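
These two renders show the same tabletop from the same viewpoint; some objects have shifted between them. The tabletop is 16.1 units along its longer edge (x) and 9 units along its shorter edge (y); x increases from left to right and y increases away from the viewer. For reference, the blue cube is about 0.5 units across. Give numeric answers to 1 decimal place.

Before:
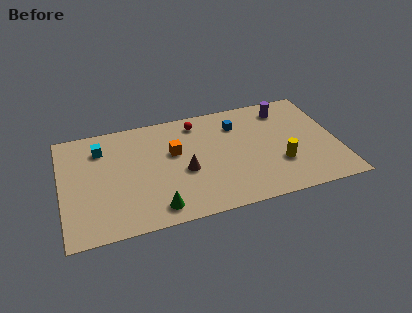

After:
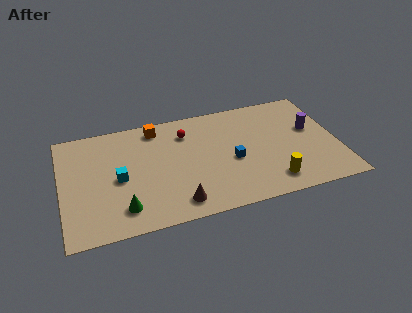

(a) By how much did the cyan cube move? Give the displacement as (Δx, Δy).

(0.9, -2.7)

From the two frames, the cyan cube sits at roughly (2.4, 6.9) before and (3.3, 4.2) after.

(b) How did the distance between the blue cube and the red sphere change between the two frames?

+1.5

The distance was about 2.4 in the first image and 3.9 in the second, so they moved 1.5 units further apart.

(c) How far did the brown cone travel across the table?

2.5

The brown cone was near (7.1, 3.8) before and (6.5, 1.4) after, so it travelled √(0.6² + 2.4²) ≈ 2.5 units.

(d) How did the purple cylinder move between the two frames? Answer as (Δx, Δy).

(1.4, -2.1)

From the two frames, the purple cylinder sits at roughly (13.3, 7.4) before and (14.7, 5.3) after.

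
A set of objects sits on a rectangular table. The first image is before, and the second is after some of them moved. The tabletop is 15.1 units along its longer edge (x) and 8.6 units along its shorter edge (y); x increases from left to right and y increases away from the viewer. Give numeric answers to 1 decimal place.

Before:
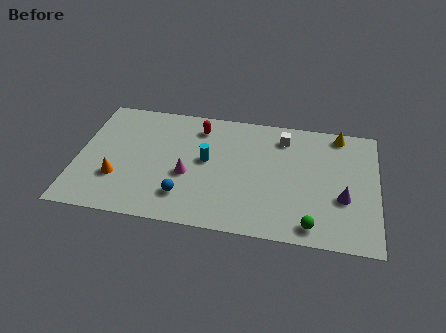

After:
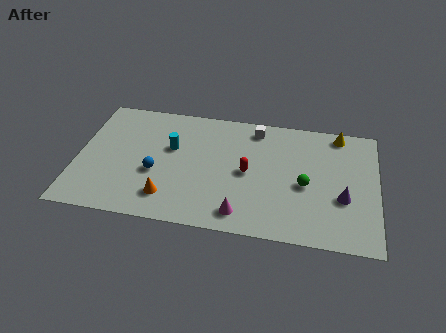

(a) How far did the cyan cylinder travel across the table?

1.9

The cyan cylinder moved from about (6.5, 4.7) to (4.7, 5.3), a distance of √(1.8² + 0.6²) ≈ 1.9.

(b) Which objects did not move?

the purple cone and the yellow cone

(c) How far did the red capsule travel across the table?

3.8

The red capsule moved from about (6.0, 7.0) to (8.6, 4.2), a distance of √(2.6² + 2.8²) ≈ 3.8.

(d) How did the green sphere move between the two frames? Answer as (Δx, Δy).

(-0.4, 2.7)

The green sphere started near (11.9, 1.1) and ended near (11.5, 3.8).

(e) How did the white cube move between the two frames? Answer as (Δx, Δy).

(-1.4, 0.4)

From the two frames, the white cube sits at roughly (10.3, 7.0) before and (8.9, 7.4) after.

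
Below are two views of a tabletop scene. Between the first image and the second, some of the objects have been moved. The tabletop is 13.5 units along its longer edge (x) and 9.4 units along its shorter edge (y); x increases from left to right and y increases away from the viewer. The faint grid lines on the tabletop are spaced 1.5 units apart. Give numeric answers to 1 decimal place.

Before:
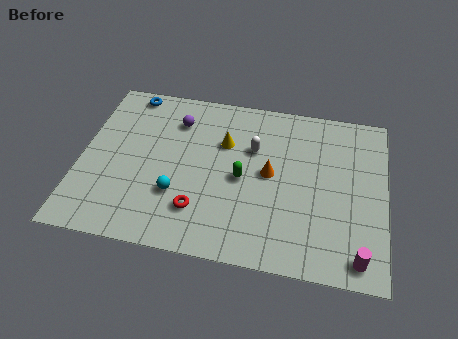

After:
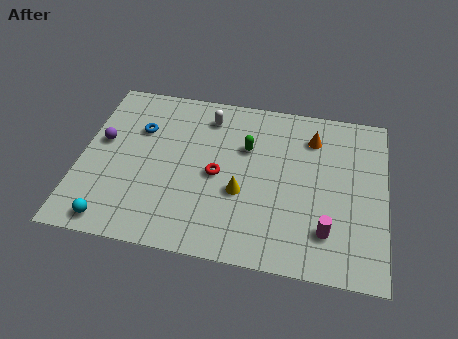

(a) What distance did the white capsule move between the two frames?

2.6

The white capsule moved from about (7.6, 6.2) to (5.5, 7.7), a distance of √(2.1² + 1.5²) ≈ 2.6.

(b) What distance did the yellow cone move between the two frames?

2.8

The yellow cone moved from about (6.3, 6.3) to (7.2, 3.6), a distance of √(0.9² + 2.7²) ≈ 2.8.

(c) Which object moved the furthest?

the purple sphere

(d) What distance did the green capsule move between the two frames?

1.8

The green capsule was near (7.2, 4.4) before and (7.3, 6.2) after, so it travelled √(0.1² + 1.8²) ≈ 1.8 units.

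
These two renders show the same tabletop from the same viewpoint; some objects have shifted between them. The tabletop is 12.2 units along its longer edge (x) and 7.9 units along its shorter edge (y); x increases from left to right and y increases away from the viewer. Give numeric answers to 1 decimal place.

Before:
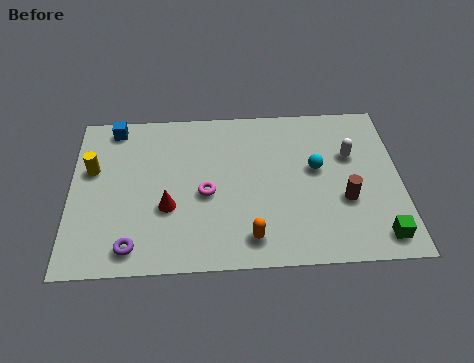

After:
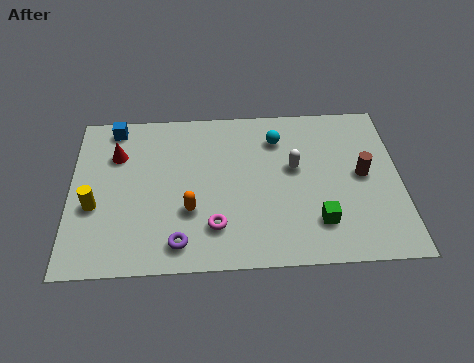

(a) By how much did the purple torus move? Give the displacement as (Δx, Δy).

(1.7, 0.1)

The purple torus started near (2.3, 1.1) and ended near (4.0, 1.2).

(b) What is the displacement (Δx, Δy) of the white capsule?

(-2.1, -0.5)

From the two frames, the white capsule sits at roughly (10.4, 5.1) before and (8.3, 4.6) after.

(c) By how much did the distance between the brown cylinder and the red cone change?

+2.7

The distance was about 6.5 in the first image and 9.2 in the second, so they moved 2.7 units further apart.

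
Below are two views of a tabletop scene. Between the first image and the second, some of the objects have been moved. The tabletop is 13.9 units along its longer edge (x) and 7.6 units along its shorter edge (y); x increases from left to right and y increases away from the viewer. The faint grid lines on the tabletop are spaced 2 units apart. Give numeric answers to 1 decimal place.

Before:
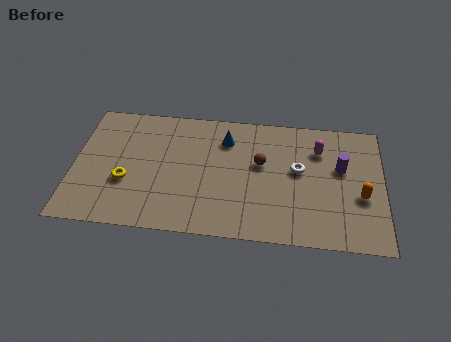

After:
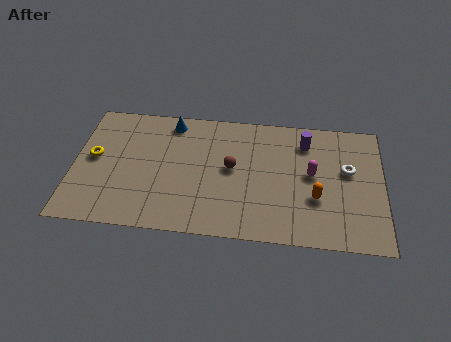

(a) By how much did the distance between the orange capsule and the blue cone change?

+1.0

Before: roughly 6.7 units apart; after: 7.7. That's 1.0 units further apart.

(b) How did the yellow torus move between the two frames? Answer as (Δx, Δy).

(-1.5, 1.3)

The yellow torus started near (2.4, 2.8) and ended near (0.9, 4.1).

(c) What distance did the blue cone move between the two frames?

2.6

The blue cone was near (6.8, 5.8) before and (4.3, 6.6) after, so it travelled √(2.5² + 0.8²) ≈ 2.6 units.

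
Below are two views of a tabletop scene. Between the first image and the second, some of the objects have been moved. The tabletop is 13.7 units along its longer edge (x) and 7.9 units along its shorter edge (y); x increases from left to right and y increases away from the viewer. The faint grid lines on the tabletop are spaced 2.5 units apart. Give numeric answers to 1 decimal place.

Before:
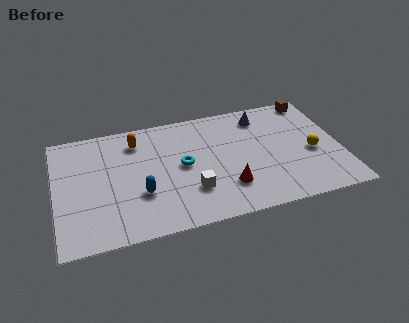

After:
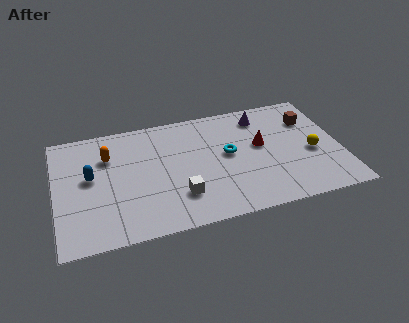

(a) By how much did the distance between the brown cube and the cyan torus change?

-2.9

They were about 7.2 units apart before and 4.3 after — 2.9 units closer together.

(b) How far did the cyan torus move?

2.2

The cyan torus was near (6.1, 4.1) before and (8.3, 4.3) after, so it travelled √(2.2² + 0.2²) ≈ 2.2 units.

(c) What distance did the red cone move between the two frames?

3.0

From (8.1, 2.1) to (9.9, 4.5), the red cone covered √(1.8² + 2.4²) ≈ 3.0 units.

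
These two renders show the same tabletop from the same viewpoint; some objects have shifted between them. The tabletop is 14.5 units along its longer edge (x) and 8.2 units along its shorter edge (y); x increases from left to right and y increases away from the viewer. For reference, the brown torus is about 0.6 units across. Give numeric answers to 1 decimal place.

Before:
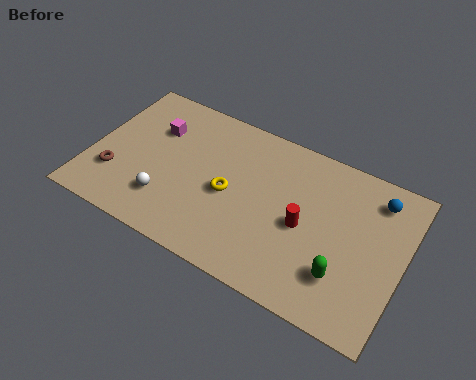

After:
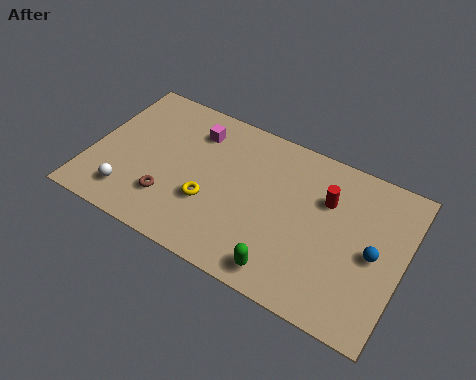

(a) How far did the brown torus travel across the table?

2.6

The brown torus was near (1.3, 2.4) before and (3.9, 2.2) after, so it travelled √(2.6² + 0.2²) ≈ 2.6 units.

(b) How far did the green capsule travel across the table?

2.7

The green capsule was near (12.0, 2.2) before and (9.5, 1.1) after, so it travelled √(2.5² + 1.1²) ≈ 2.7 units.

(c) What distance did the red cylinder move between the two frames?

2.0

The red cylinder was near (10.0, 3.8) before and (10.8, 5.6) after, so it travelled √(0.8² + 1.8²) ≈ 2.0 units.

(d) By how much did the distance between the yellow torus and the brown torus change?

-3.5

The distance was about 5.4 in the first image and 1.9 in the second, so they moved 3.5 units closer together.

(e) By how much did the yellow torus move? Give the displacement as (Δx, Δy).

(-0.8, -0.9)

The yellow torus started near (6.5, 3.8) and ended near (5.7, 2.9).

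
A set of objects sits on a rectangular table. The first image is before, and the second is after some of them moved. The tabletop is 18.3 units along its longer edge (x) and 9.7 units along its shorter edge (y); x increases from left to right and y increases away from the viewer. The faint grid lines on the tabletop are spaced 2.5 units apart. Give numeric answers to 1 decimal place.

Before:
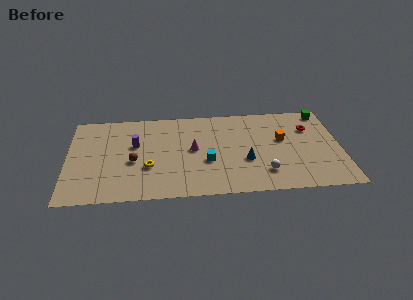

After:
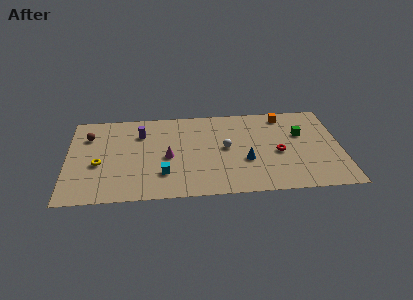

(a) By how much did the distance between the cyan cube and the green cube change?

+0.6

They were about 9.4 units apart before and 10.0 after — 0.6 units further apart.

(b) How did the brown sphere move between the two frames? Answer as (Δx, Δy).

(-3.0, 3.0)

The brown sphere started near (4.4, 4.1) and ended near (1.4, 7.1).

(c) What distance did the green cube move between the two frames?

2.9

From (17.3, 8.6) to (15.7, 6.2), the green cube covered √(1.6² + 2.4²) ≈ 2.9 units.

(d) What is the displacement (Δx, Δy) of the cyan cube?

(-2.9, -1.1)

The cyan cube was at about (9.3, 3.7) and moved to about (6.4, 2.6).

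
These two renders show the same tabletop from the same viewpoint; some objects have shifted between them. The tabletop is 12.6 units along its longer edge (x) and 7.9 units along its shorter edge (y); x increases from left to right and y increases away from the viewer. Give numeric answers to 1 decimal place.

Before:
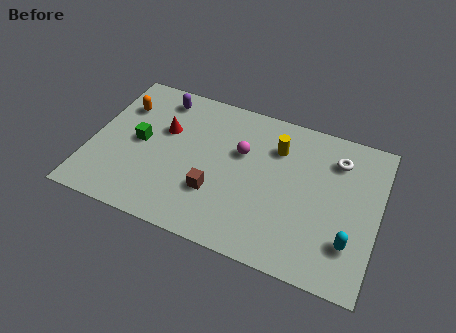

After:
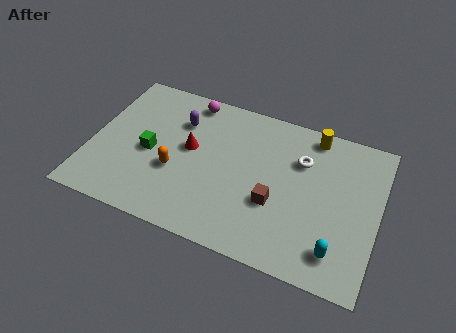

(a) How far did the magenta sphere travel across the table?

3.2

The magenta sphere moved from about (6.5, 5.0) to (4.0, 7.0), a distance of √(2.5² + 2.0²) ≈ 3.2.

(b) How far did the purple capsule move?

1.4

The purple capsule moved from about (2.7, 6.7) to (3.7, 5.7), a distance of √(1.0² + 1.0²) ≈ 1.4.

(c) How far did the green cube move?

0.6

The green cube moved from about (2.1, 4.0) to (2.6, 3.6), a distance of √(0.5² + 0.4²) ≈ 0.6.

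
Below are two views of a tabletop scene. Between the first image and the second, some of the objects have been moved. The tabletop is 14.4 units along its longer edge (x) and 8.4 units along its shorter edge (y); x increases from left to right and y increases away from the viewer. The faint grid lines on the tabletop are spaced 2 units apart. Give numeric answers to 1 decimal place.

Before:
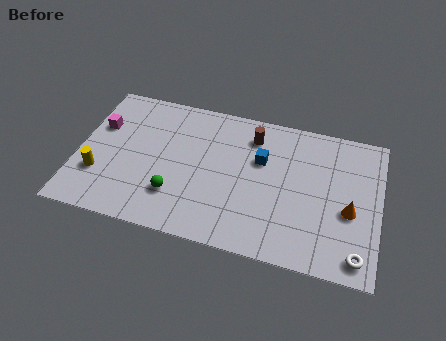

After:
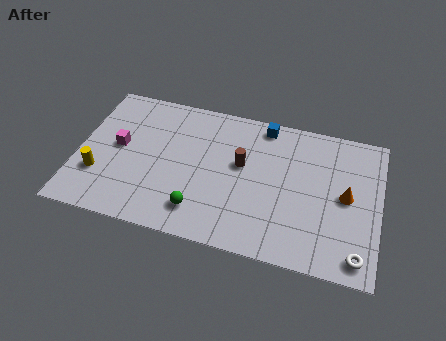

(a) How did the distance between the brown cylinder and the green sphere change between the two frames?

-1.9

Before: roughly 5.6 units apart; after: 3.7. That's 1.9 units closer together.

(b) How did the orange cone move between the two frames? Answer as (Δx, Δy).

(-0.2, 0.8)

From the two frames, the orange cone sits at roughly (13.0, 3.5) before and (12.8, 4.3) after.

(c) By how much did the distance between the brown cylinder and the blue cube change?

+1.4

Before: roughly 1.4 units apart; after: 2.8. That's 1.4 units further apart.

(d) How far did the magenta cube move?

1.4

The magenta cube moved from about (0.9, 5.5) to (1.9, 4.5), a distance of √(1.0² + 1.0²) ≈ 1.4.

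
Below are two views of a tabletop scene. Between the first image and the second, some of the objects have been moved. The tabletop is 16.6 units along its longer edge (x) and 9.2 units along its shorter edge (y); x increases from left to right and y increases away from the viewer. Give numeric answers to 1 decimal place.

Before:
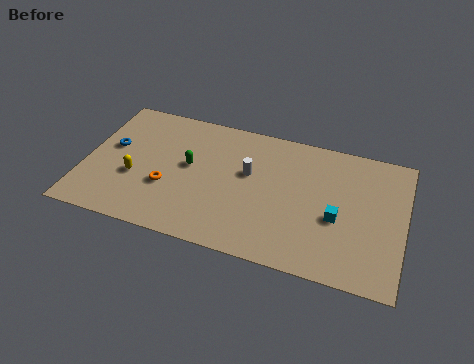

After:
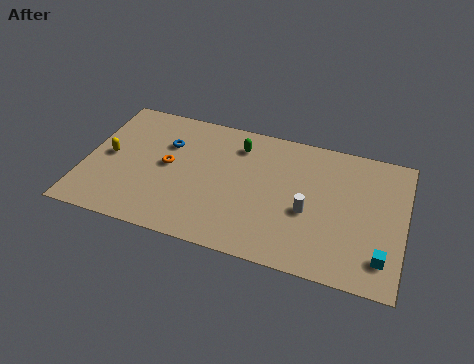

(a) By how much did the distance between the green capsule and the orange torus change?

+2.2

Before: roughly 2.1 units apart; after: 4.3. That's 2.2 units further apart.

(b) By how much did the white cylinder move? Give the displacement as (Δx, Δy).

(3.2, -1.7)

The white cylinder was at about (8.5, 5.5) and moved to about (11.7, 3.8).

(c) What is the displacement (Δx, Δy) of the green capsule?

(2.4, 2.2)

The green capsule started near (5.4, 5.1) and ended near (7.8, 7.3).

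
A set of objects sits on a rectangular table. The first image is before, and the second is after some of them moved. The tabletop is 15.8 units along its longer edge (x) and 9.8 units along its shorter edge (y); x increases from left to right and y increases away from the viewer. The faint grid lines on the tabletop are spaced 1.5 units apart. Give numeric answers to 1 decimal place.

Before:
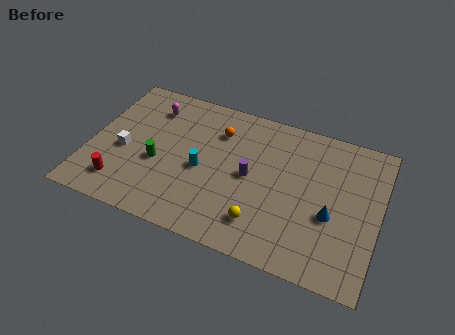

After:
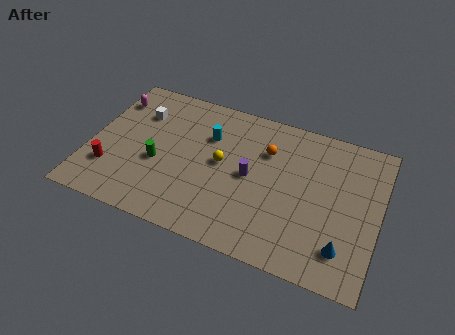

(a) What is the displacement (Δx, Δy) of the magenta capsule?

(-2.2, -0.1)

The magenta capsule was at about (3.0, 7.7) and moved to about (0.8, 7.6).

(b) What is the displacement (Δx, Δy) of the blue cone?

(0.8, -1.8)

The blue cone started near (13.3, 3.9) and ended near (14.1, 2.1).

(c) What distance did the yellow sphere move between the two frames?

4.0

From (9.7, 2.1) to (7.2, 5.2), the yellow sphere covered √(2.5² + 3.1²) ≈ 4.0 units.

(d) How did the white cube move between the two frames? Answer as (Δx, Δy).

(0.5, 2.9)

The white cube was at about (1.9, 4.2) and moved to about (2.4, 7.1).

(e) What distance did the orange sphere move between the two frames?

2.7

The orange sphere moved from about (6.8, 7.3) to (9.5, 6.9), a distance of √(2.7² + 0.4²) ≈ 2.7.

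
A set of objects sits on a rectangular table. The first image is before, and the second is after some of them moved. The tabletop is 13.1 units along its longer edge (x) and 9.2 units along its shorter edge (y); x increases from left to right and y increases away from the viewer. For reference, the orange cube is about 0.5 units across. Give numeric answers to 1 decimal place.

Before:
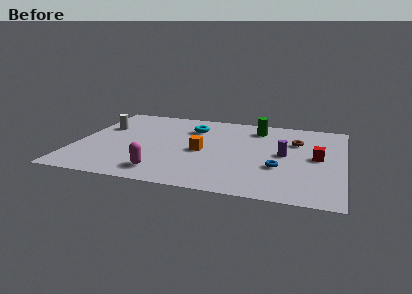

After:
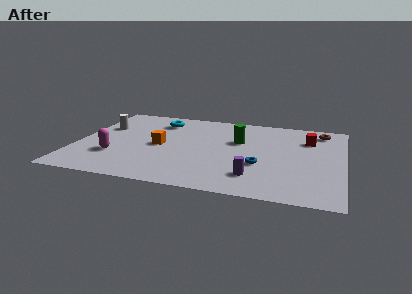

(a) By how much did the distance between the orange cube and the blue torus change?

+1.2

The distance was about 3.9 in the first image and 5.1 in the second, so they moved 1.2 units further apart.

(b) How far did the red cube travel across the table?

2.1

From (11.8, 4.7) to (11.3, 6.7), the red cube covered √(0.5² + 2.0²) ≈ 2.1 units.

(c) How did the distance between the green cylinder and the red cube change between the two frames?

-0.7

They were about 4.2 units apart before and 3.5 after — 0.7 units closer together.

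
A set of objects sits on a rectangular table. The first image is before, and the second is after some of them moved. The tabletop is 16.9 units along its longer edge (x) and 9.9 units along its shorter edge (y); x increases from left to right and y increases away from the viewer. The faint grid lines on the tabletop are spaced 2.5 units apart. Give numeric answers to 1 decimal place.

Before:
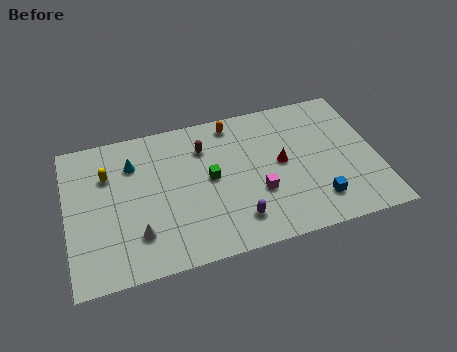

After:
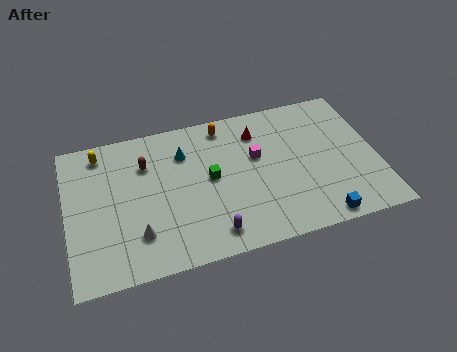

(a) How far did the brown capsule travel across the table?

3.2

From (7.6, 7.4) to (4.4, 7.1), the brown capsule covered √(3.2² + 0.3²) ≈ 3.2 units.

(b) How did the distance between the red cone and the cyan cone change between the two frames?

-4.2

Before: roughly 8.3 units apart; after: 4.1. That's 4.2 units closer together.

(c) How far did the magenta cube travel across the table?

2.5

The magenta cube was near (10.3, 3.5) before and (10.4, 6.0) after, so it travelled √(0.1² + 2.5²) ≈ 2.5 units.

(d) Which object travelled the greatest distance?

the brown capsule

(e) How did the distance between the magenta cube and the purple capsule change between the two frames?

+3.3

The distance was about 2.0 in the first image and 5.3 in the second, so they moved 3.3 units further apart.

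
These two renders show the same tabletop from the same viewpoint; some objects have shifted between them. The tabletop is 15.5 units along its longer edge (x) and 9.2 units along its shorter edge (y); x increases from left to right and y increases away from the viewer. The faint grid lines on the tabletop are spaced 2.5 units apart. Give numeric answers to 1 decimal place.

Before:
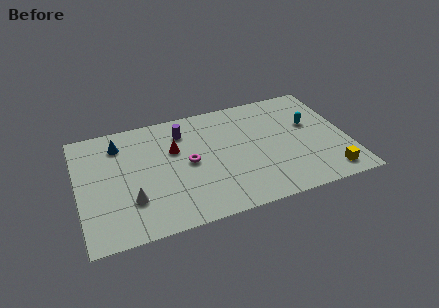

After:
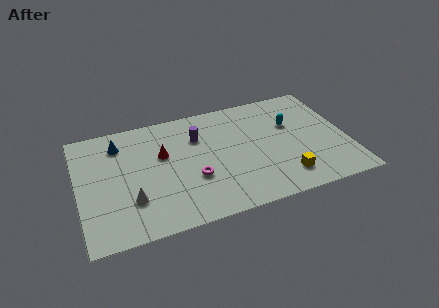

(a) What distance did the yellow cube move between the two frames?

2.5

The yellow cube was near (14.1, 1.3) before and (11.6, 1.8) after, so it travelled √(2.5² + 0.5²) ≈ 2.5 units.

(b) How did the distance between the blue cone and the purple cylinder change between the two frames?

+0.9

The distance was about 3.7 in the first image and 4.6 in the second, so they moved 0.9 units further apart.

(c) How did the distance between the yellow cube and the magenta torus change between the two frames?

-3.2

The distance was about 8.5 in the first image and 5.3 in the second, so they moved 3.2 units closer together.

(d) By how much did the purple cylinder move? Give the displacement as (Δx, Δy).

(0.8, -0.7)

The purple cylinder was at about (6.2, 7.2) and moved to about (7.0, 6.5).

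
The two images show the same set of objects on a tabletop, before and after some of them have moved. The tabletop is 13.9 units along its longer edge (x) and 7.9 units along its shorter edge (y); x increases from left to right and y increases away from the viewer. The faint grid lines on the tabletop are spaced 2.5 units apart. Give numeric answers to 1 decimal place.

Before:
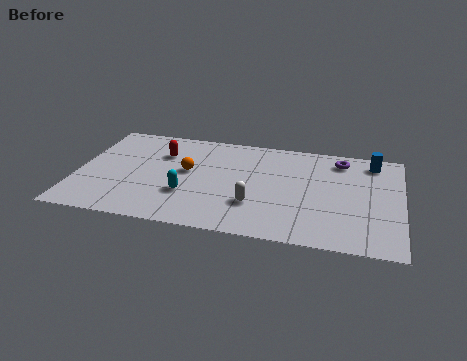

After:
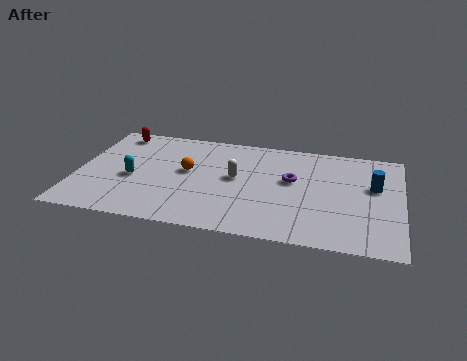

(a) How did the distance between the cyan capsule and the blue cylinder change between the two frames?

+1.6

They were about 8.8 units apart before and 10.4 after — 1.6 units further apart.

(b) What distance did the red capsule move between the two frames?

2.5

The red capsule was near (3.5, 5.6) before and (1.4, 6.9) after, so it travelled √(2.1² + 1.3²) ≈ 2.5 units.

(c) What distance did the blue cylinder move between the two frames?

1.9

From (12.6, 6.7) to (12.7, 4.8), the blue cylinder covered √(0.1² + 1.9²) ≈ 1.9 units.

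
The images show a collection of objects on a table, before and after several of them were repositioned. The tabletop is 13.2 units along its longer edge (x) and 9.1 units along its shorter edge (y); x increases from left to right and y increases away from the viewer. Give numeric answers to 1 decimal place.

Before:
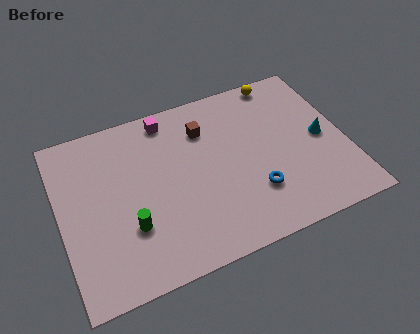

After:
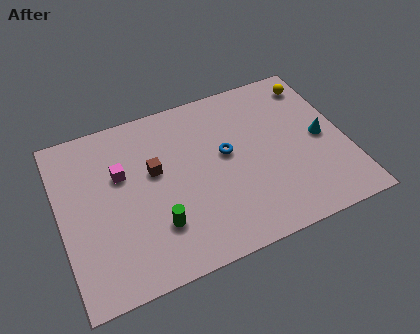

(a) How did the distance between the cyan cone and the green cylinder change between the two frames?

-1.1

They were about 9.2 units apart before and 8.1 after — 1.1 units closer together.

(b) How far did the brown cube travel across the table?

2.9

The brown cube was near (6.9, 6.8) before and (4.4, 5.4) after, so it travelled √(2.5² + 1.4²) ≈ 2.9 units.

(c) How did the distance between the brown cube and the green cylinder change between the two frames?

-2.6

The distance was about 5.5 in the first image and 2.9 in the second, so they moved 2.6 units closer together.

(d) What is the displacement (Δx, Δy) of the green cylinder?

(1.2, -0.4)

The green cylinder started near (3.0, 2.9) and ended near (4.2, 2.5).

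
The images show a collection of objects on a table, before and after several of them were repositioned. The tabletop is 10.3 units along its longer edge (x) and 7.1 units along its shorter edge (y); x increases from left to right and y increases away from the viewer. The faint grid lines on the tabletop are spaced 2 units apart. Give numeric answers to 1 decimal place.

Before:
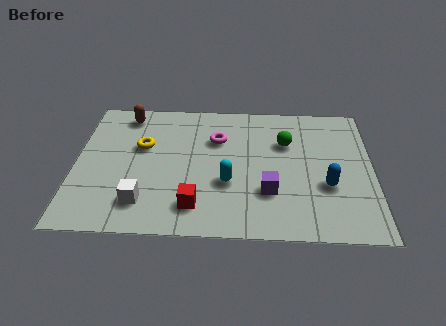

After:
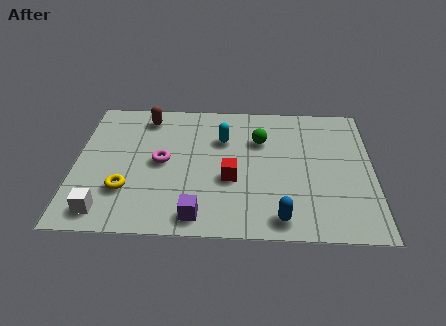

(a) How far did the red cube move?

1.8

The red cube was near (4.2, 1.4) before and (5.4, 2.8) after, so it travelled √(1.2² + 1.4²) ≈ 1.8 units.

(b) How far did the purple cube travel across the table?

2.7

The purple cube was near (6.7, 2.2) before and (4.3, 0.9) after, so it travelled √(2.4² + 1.3²) ≈ 2.7 units.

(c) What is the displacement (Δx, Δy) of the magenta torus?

(-1.9, -1.3)

The magenta torus started near (4.9, 4.9) and ended near (3.0, 3.6).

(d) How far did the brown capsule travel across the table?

0.7

The brown capsule moved from about (1.7, 6.1) to (2.4, 6.0), a distance of √(0.7² + 0.1²) ≈ 0.7.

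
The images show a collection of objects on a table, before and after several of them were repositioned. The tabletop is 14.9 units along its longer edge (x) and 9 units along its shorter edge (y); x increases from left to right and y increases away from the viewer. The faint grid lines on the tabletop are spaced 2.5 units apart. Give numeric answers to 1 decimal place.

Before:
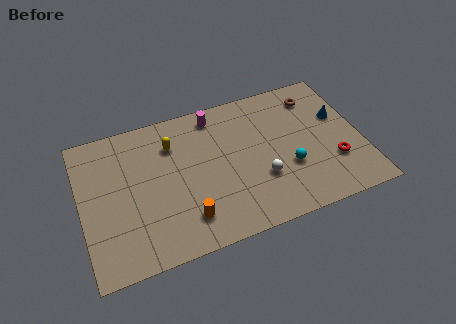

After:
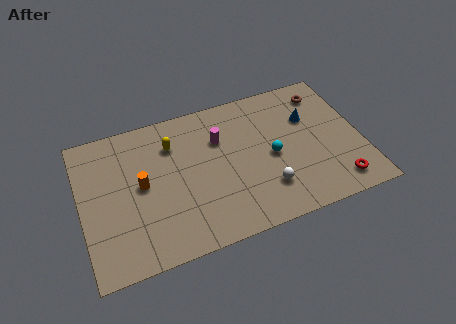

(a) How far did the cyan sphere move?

1.3

The cyan sphere moved from about (10.9, 3.2) to (10.1, 4.2), a distance of √(0.8² + 1.0²) ≈ 1.3.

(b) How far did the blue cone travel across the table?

1.6

From (13.9, 5.6) to (12.3, 6.0), the blue cone covered √(1.6² + 0.4²) ≈ 1.6 units.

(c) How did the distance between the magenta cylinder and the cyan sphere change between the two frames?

-2.5

They were about 5.8 units apart before and 3.3 after — 2.5 units closer together.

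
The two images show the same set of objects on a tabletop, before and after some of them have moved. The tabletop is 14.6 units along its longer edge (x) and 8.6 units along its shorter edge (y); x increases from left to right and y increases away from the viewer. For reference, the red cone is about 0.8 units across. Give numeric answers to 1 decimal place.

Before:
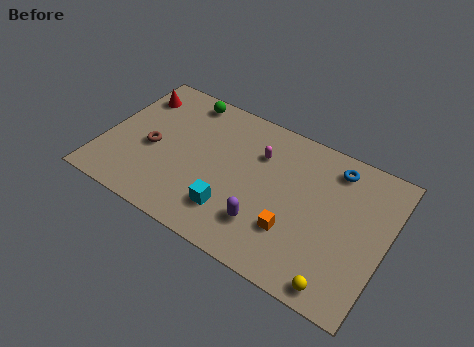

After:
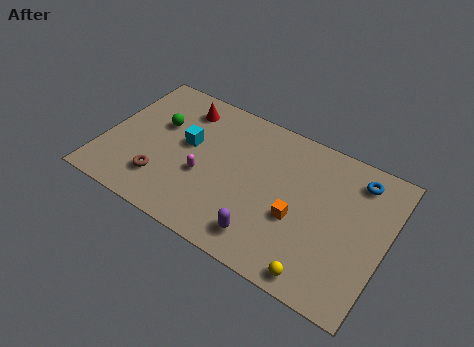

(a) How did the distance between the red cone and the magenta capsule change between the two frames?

-2.7

They were about 6.7 units apart before and 4.0 after — 2.7 units closer together.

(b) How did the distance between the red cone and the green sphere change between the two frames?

-0.8

The distance was about 2.7 in the first image and 1.9 in the second, so they moved 0.8 units closer together.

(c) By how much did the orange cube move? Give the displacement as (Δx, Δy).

(0.1, 0.8)

The orange cube was at about (10.1, 2.6) and moved to about (10.2, 3.4).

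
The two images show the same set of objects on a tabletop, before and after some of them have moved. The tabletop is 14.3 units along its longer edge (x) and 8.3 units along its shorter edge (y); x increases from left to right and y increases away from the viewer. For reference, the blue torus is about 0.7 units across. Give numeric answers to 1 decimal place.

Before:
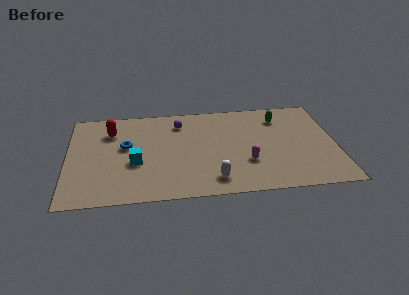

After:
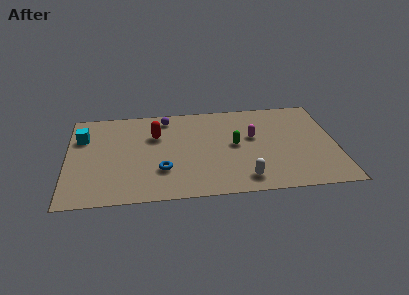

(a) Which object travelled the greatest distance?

the cyan cube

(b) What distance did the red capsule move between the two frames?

2.5

From (2.3, 6.2) to (4.7, 5.6), the red capsule covered √(2.4² + 0.6²) ≈ 2.5 units.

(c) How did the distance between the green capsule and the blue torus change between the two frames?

-4.2

They were about 8.5 units apart before and 4.3 after — 4.2 units closer together.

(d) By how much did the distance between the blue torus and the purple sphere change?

+1.2

The distance was about 3.4 in the first image and 4.6 in the second, so they moved 1.2 units further apart.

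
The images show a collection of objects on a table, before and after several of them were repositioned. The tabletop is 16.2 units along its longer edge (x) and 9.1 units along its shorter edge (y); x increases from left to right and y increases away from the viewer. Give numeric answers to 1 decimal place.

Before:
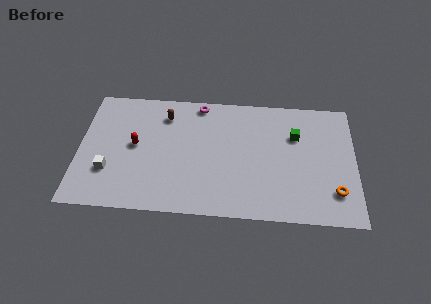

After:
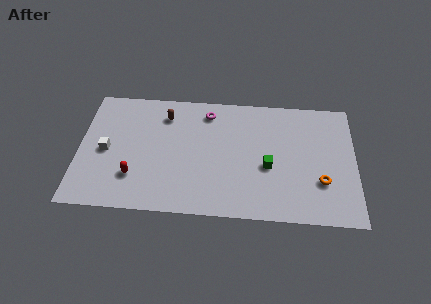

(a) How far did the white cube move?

1.5

The white cube was near (1.8, 2.8) before and (1.6, 4.3) after, so it travelled √(0.2² + 1.5²) ≈ 1.5 units.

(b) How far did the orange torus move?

1.1

From (15.0, 2.2) to (14.2, 2.9), the orange torus covered √(0.8² + 0.7²) ≈ 1.1 units.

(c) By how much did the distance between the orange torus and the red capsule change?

-1.1

The distance was about 12.0 in the first image and 10.9 in the second, so they moved 1.1 units closer together.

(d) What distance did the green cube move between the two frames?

2.9

The green cube moved from about (12.7, 6.2) to (11.1, 3.8), a distance of √(1.6² + 2.4²) ≈ 2.9.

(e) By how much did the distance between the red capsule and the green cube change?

-1.6

The distance was about 9.5 in the first image and 7.9 in the second, so they moved 1.6 units closer together.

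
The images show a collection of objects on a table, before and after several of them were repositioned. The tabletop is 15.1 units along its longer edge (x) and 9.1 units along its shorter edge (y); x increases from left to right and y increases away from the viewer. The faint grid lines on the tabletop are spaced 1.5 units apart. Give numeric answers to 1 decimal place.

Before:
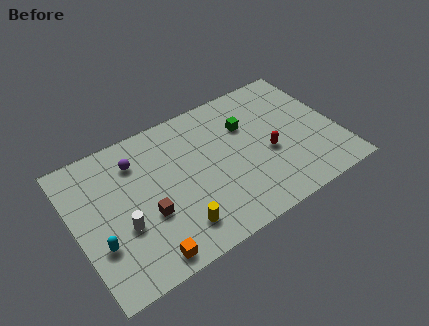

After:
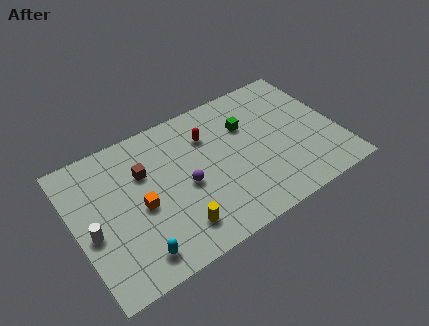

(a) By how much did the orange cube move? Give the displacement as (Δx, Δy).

(0.2, 3.1)

The orange cube was at about (3.4, 1.0) and moved to about (3.6, 4.1).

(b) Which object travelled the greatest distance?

the red capsule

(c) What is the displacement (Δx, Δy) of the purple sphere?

(2.4, -2.9)

The purple sphere was at about (3.8, 7.0) and moved to about (6.2, 4.1).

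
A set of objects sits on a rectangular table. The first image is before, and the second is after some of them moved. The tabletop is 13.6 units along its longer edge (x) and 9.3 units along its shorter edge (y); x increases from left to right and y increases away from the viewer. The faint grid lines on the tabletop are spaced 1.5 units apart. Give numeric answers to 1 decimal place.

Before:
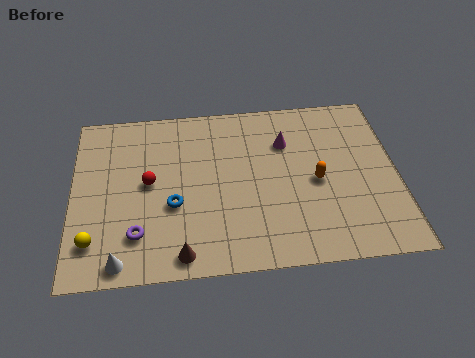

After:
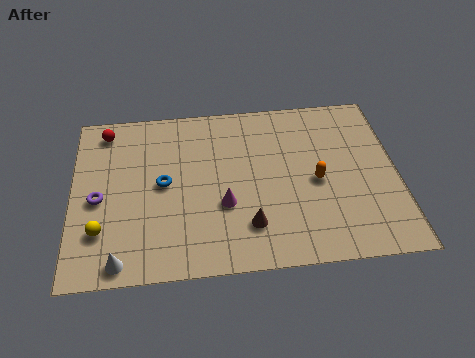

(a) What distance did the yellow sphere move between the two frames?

0.6

From (0.9, 2.0) to (1.2, 2.5), the yellow sphere covered √(0.3² + 0.5²) ≈ 0.6 units.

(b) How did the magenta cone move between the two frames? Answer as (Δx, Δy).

(-2.7, -3.2)

From the two frames, the magenta cone sits at roughly (9.0, 6.6) before and (6.3, 3.4) after.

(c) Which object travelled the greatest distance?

the magenta cone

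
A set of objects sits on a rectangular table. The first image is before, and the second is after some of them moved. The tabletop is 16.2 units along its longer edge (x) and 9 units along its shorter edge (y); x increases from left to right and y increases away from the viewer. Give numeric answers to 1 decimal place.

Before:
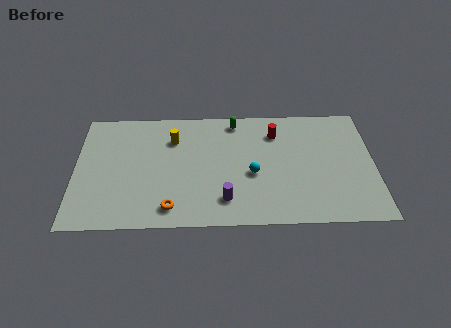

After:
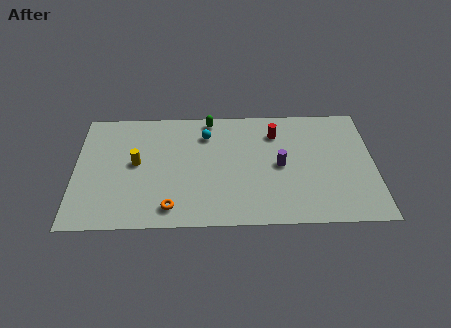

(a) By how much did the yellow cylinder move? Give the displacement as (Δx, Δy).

(-2.0, -1.8)

From the two frames, the yellow cylinder sits at roughly (5.3, 6.6) before and (3.3, 4.8) after.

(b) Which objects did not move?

the red cylinder and the orange torus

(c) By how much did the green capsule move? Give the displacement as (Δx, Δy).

(-1.4, 0.2)

The green capsule was at about (8.7, 7.9) and moved to about (7.3, 8.1).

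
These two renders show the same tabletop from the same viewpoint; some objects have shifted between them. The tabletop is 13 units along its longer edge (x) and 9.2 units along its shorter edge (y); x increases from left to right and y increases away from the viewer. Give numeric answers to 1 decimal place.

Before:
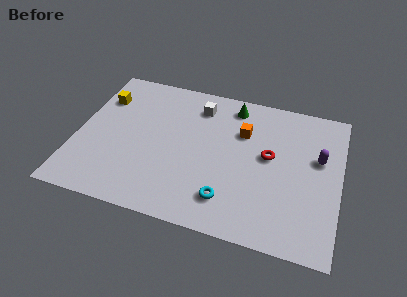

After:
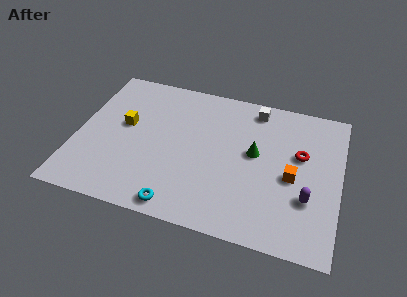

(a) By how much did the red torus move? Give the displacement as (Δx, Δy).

(1.5, 0.5)

The red torus was at about (9.5, 5.1) and moved to about (11.0, 5.6).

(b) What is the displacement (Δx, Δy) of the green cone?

(1.3, -2.8)

The green cone was at about (7.5, 7.9) and moved to about (8.8, 5.1).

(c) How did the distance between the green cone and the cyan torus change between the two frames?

-0.6

Before: roughly 6.0 units apart; after: 5.4. That's 0.6 units closer together.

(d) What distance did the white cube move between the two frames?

2.9

The white cube was near (5.8, 7.4) before and (8.6, 8.0) after, so it travelled √(2.8² + 0.6²) ≈ 2.9 units.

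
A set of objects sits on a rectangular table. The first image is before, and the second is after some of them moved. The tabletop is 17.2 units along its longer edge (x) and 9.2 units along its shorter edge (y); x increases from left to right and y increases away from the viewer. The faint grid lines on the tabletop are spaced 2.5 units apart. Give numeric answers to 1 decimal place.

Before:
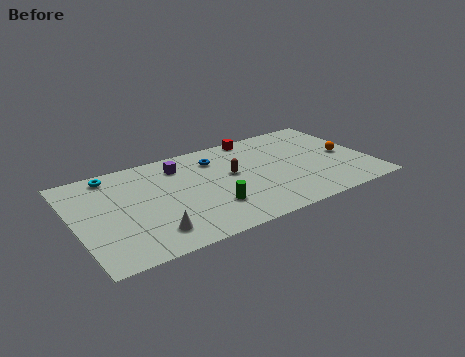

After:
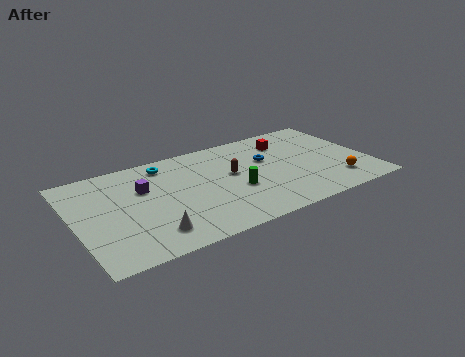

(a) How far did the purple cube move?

2.6

The purple cube was near (6.4, 7.3) before and (4.1, 6.0) after, so it travelled √(2.3² + 1.3²) ≈ 2.6 units.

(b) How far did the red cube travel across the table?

2.1

The red cube was near (11.1, 8.4) before and (12.8, 7.1) after, so it travelled √(1.7² + 1.3²) ≈ 2.1 units.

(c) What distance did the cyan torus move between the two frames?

3.1

The cyan torus was near (2.5, 8.1) before and (5.6, 7.8) after, so it travelled √(3.1² + 0.3²) ≈ 3.1 units.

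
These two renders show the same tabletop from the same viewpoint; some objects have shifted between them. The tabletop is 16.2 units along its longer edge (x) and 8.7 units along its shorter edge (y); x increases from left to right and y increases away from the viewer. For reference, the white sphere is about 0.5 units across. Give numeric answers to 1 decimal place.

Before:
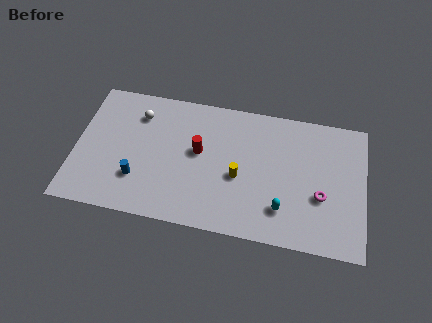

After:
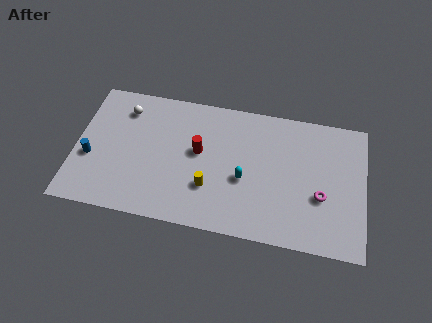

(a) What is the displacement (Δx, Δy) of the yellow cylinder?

(-1.6, -1.0)

From the two frames, the yellow cylinder sits at roughly (9.2, 3.7) before and (7.6, 2.7) after.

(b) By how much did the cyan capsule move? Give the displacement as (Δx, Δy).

(-2.2, 1.5)

The cyan capsule started near (11.7, 2.1) and ended near (9.5, 3.6).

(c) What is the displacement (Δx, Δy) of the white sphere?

(-0.8, 0.2)

From the two frames, the white sphere sits at roughly (3.4, 6.7) before and (2.6, 6.9) after.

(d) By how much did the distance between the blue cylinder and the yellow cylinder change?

+1.0

They were about 5.7 units apart before and 6.7 after — 1.0 units further apart.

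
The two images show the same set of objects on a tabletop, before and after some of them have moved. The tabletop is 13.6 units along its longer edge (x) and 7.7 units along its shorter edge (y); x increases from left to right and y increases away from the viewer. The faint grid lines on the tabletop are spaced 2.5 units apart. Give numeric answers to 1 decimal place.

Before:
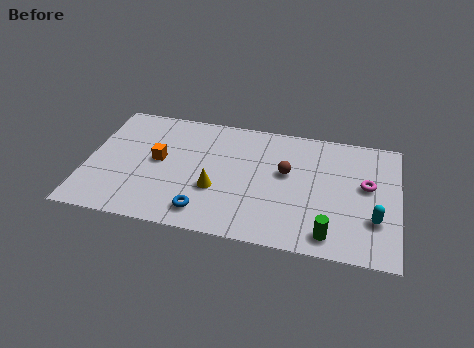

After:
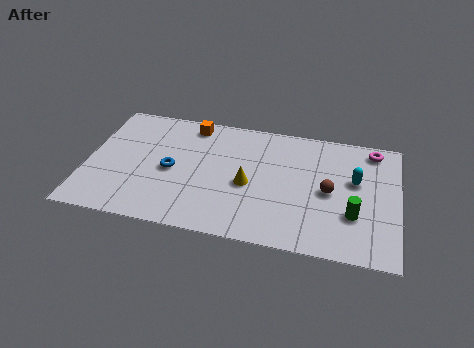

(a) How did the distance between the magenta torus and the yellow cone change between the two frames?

-0.5

The distance was about 6.7 in the first image and 6.2 in the second, so they moved 0.5 units closer together.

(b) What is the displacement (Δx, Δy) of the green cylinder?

(1.0, 1.4)

The green cylinder was at about (10.7, 1.1) and moved to about (11.7, 2.5).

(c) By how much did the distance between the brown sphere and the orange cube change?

+1.3

Before: roughly 5.6 units apart; after: 6.9. That's 1.3 units further apart.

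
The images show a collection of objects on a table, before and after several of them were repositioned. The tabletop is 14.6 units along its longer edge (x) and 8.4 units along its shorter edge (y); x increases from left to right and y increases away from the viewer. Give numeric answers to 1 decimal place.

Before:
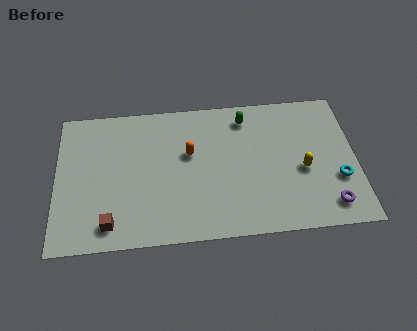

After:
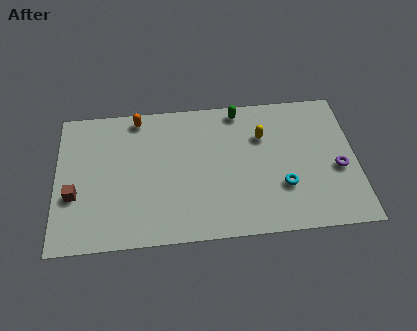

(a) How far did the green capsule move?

0.6

From (9.3, 7.0) to (9.0, 7.5), the green capsule covered √(0.3² + 0.5²) ≈ 0.6 units.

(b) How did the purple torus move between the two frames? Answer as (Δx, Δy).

(0.5, 2.1)

From the two frames, the purple torus sits at roughly (13.2, 1.4) before and (13.7, 3.5) after.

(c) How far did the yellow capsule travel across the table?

2.9

The yellow capsule was near (12.0, 3.6) before and (10.1, 5.8) after, so it travelled √(1.9² + 2.2²) ≈ 2.9 units.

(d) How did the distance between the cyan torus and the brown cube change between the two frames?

-1.1

They were about 11.2 units apart before and 10.1 after — 1.1 units closer together.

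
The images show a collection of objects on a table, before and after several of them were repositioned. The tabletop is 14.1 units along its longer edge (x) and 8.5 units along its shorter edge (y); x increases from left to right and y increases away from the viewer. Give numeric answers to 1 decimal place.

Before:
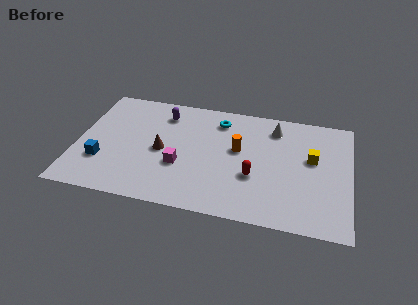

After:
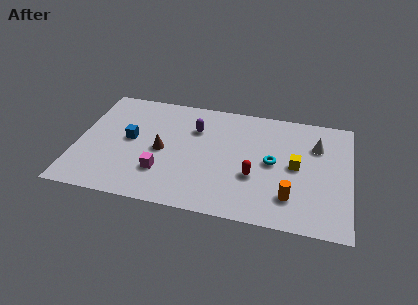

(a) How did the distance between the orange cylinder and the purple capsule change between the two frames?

+2.1

They were about 4.4 units apart before and 6.5 after — 2.1 units further apart.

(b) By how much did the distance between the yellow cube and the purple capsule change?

-2.4

They were about 8.0 units apart before and 5.6 after — 2.4 units closer together.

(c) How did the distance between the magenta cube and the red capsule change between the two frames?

+1.0

Before: roughly 3.8 units apart; after: 4.8. That's 1.0 units further apart.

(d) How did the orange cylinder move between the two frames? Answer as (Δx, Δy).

(2.8, -2.9)

The orange cylinder started near (8.3, 4.9) and ended near (11.1, 2.0).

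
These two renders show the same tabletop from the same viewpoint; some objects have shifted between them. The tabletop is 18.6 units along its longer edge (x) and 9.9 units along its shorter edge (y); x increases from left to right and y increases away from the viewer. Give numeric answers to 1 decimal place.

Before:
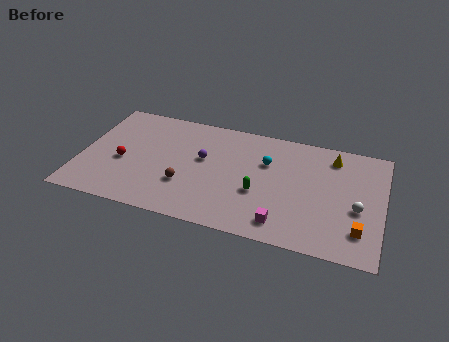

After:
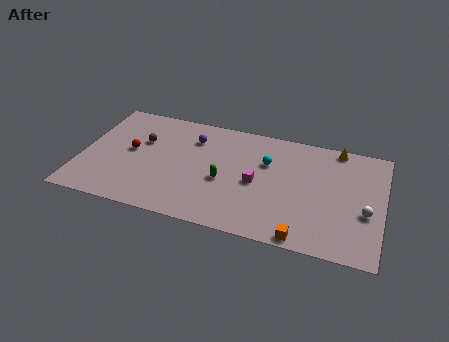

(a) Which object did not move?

the cyan sphere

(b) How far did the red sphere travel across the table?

1.2

The red sphere was near (2.6, 4.2) before and (3.0, 5.3) after, so it travelled √(0.4² + 1.1²) ≈ 1.2 units.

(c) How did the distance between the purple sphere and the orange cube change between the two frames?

-0.5

They were about 10.4 units apart before and 9.9 after — 0.5 units closer together.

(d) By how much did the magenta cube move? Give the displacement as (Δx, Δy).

(-1.8, 3.0)

From the two frames, the magenta cube sits at roughly (12.7, 1.6) before and (10.9, 4.6) after.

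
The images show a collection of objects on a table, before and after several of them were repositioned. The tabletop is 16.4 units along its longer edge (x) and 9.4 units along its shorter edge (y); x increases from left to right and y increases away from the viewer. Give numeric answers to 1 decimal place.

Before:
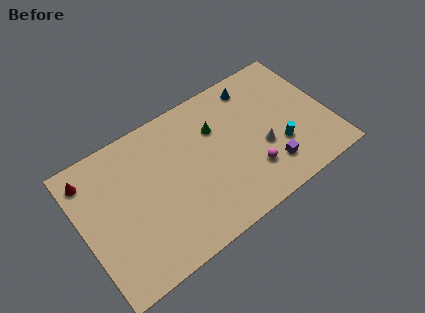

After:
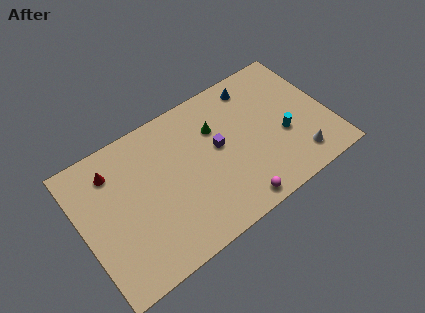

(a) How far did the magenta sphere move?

2.0

From (10.8, 2.5) to (9.5, 1.0), the magenta sphere covered √(1.3² + 1.5²) ≈ 2.0 units.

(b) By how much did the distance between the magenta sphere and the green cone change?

+1.2

The distance was about 4.3 in the first image and 5.5 in the second, so they moved 1.2 units further apart.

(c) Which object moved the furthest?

the purple cube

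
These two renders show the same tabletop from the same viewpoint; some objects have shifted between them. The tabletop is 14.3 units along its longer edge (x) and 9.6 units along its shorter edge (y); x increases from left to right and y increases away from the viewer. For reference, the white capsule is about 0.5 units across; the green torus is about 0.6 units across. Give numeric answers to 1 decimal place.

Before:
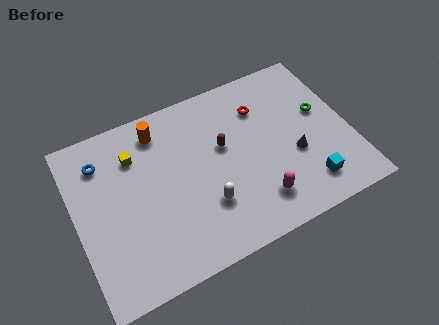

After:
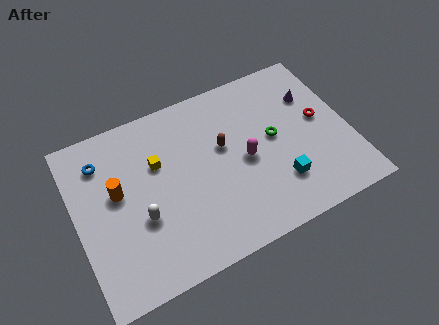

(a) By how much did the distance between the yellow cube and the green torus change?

-3.7

The distance was about 9.8 in the first image and 6.1 in the second, so they moved 3.7 units closer together.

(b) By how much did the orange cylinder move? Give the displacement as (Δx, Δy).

(-2.5, -2.5)

The orange cylinder started near (4.7, 8.0) and ended near (2.2, 5.5).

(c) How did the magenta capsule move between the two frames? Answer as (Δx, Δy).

(-0.3, 2.5)

The magenta capsule started near (9.1, 2.0) and ended near (8.8, 4.5).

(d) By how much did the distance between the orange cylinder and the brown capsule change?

+1.7

They were about 3.9 units apart before and 5.6 after — 1.7 units further apart.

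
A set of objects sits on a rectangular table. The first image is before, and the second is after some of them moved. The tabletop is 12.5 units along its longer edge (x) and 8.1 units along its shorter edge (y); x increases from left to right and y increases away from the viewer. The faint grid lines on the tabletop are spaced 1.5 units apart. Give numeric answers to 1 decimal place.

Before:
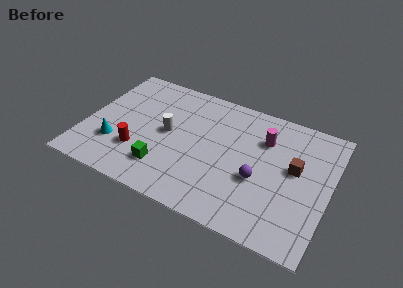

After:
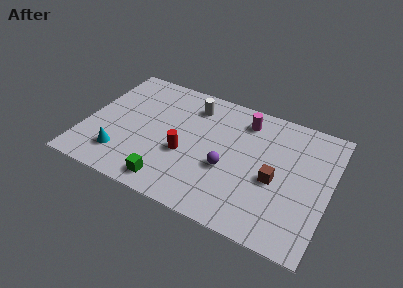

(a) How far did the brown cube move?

1.4

From (10.7, 4.6) to (9.8, 3.5), the brown cube covered √(0.9² + 1.1²) ≈ 1.4 units.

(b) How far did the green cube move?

0.9

The green cube was near (4.3, 1.9) before and (4.7, 1.1) after, so it travelled √(0.4² + 0.8²) ≈ 0.9 units.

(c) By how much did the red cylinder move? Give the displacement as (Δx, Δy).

(2.3, 0.8)

The red cylinder started near (2.9, 2.4) and ended near (5.2, 3.2).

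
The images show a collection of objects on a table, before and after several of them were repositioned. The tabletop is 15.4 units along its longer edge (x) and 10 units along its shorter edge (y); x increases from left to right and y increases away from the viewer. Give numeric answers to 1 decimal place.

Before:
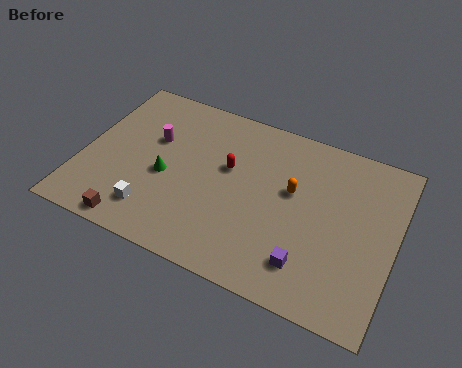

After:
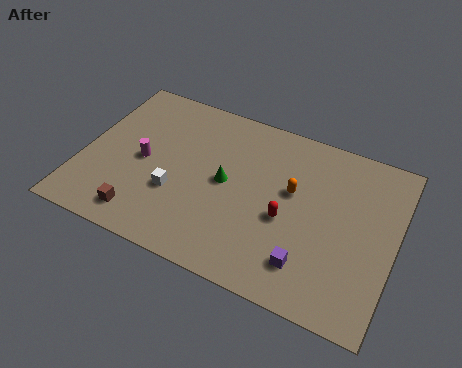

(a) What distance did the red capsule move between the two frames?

3.6

From (7.1, 6.0) to (10.2, 4.2), the red capsule covered √(3.1² + 1.8²) ≈ 3.6 units.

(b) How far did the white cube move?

1.7

The white cube was near (3.9, 2.0) before and (4.8, 3.5) after, so it travelled √(0.9² + 1.5²) ≈ 1.7 units.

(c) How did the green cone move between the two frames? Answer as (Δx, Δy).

(2.9, 0.8)

The green cone started near (4.2, 4.3) and ended near (7.1, 5.1).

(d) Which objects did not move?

the orange capsule and the purple cube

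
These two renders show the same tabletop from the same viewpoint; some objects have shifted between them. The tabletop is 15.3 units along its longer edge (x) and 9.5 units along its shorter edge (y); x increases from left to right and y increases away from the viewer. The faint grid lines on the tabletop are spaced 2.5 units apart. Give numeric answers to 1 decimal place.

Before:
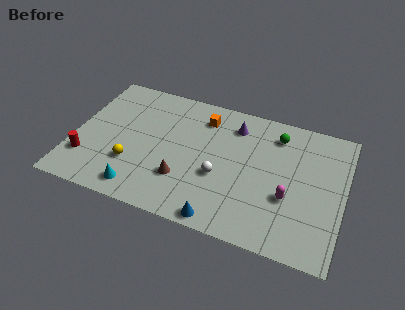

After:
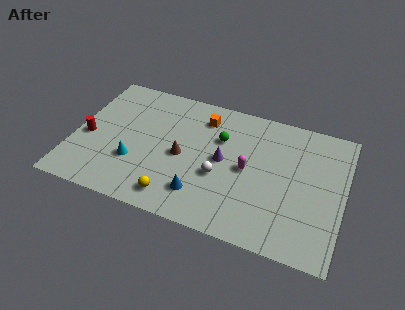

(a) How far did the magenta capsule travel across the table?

2.7

The magenta capsule moved from about (12.3, 3.5) to (9.9, 4.7), a distance of √(2.4² + 1.2²) ≈ 2.7.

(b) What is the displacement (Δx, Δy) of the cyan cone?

(-0.5, 1.8)

The cyan cone started near (4.1, 1.3) and ended near (3.6, 3.1).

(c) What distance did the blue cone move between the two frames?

1.8

The blue cone was near (8.8, 0.8) before and (7.5, 2.1) after, so it travelled √(1.3² + 1.3²) ≈ 1.8 units.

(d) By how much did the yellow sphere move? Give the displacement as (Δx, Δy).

(2.6, -1.5)

From the two frames, the yellow sphere sits at roughly (3.5, 2.9) before and (6.1, 1.4) after.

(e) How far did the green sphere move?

3.4

The green sphere moved from about (11.3, 7.7) to (8.2, 6.4), a distance of √(3.1² + 1.3²) ≈ 3.4.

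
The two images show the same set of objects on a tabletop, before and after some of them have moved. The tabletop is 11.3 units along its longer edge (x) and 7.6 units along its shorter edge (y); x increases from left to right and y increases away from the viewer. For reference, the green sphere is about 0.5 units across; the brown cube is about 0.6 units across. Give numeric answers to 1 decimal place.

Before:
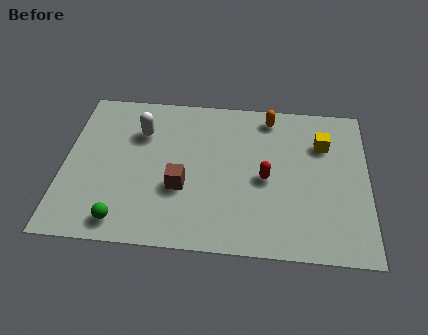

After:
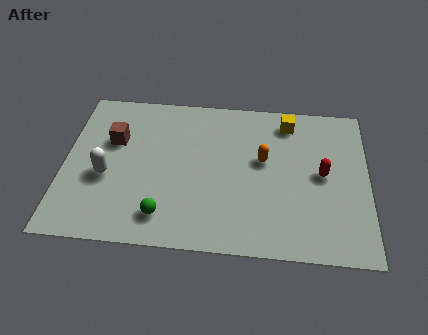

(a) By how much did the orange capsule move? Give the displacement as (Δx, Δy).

(-0.2, -2.2)

The orange capsule was at about (7.6, 6.6) and moved to about (7.4, 4.4).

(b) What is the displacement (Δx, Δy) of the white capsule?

(-1.2, -2.3)

The white capsule started near (2.8, 5.4) and ended near (1.6, 3.1).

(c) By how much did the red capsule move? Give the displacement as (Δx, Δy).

(2.1, 0.4)

The red capsule started near (7.5, 3.5) and ended near (9.6, 3.9).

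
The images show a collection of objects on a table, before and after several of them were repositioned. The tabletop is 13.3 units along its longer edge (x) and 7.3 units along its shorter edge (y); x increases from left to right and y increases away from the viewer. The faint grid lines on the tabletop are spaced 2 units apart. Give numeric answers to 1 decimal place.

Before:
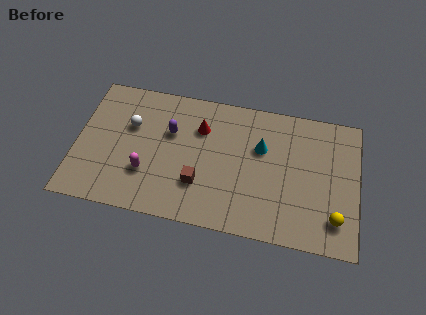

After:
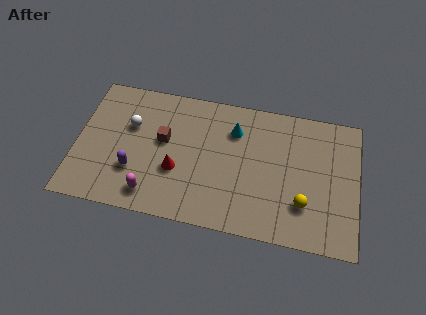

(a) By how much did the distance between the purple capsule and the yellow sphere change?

-0.5

They were about 8.5 units apart before and 8.0 after — 0.5 units closer together.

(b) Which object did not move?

the white sphere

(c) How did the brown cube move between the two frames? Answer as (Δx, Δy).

(-1.8, 2.0)

The brown cube was at about (5.9, 2.2) and moved to about (4.1, 4.2).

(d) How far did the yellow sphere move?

1.6

From (12.3, 1.6) to (10.8, 2.1), the yellow sphere covered √(1.5² + 0.5²) ≈ 1.6 units.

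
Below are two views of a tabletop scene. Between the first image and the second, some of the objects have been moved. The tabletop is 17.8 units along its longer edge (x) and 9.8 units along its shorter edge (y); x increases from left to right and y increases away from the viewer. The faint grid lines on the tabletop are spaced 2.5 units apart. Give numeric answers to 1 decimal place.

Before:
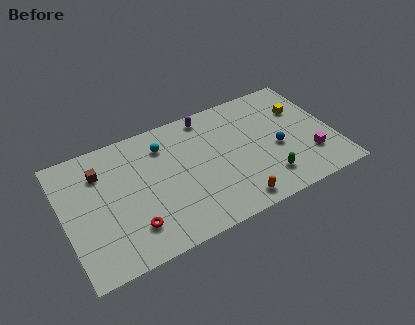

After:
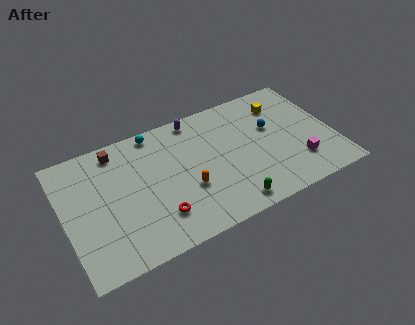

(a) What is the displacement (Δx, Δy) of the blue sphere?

(-0.1, 1.8)

The blue sphere started near (14.0, 4.2) and ended near (13.9, 6.0).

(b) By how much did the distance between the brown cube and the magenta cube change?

-1.3

They were about 14.2 units apart before and 12.9 after — 1.3 units closer together.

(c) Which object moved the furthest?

the orange capsule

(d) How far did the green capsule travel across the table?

2.8

The green capsule moved from about (13.0, 2.1) to (10.4, 1.2), a distance of √(2.6² + 0.9²) ≈ 2.8.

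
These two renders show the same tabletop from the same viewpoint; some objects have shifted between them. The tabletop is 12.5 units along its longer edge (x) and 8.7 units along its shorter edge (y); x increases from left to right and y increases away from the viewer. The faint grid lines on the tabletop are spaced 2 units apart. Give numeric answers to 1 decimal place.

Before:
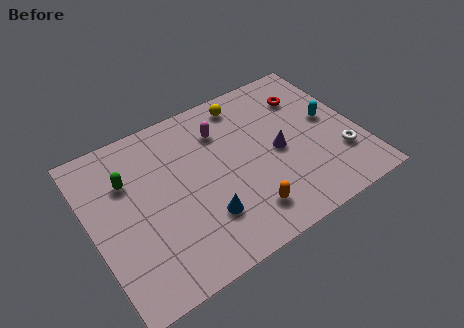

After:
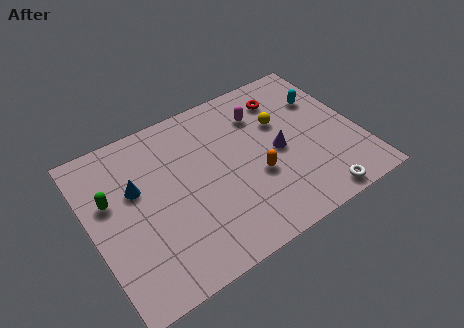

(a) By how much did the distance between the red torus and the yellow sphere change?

-1.6

Before: roughly 3.0 units apart; after: 1.4. That's 1.6 units closer together.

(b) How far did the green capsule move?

1.1

The green capsule was near (1.9, 6.0) before and (1.0, 5.4) after, so it travelled √(0.9² + 0.6²) ≈ 1.1 units.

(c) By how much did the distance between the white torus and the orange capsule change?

-1.3

The distance was about 4.8 in the first image and 3.5 in the second, so they moved 1.3 units closer together.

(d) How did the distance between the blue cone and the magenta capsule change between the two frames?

+1.8

The distance was about 4.4 in the first image and 6.2 in the second, so they moved 1.8 units further apart.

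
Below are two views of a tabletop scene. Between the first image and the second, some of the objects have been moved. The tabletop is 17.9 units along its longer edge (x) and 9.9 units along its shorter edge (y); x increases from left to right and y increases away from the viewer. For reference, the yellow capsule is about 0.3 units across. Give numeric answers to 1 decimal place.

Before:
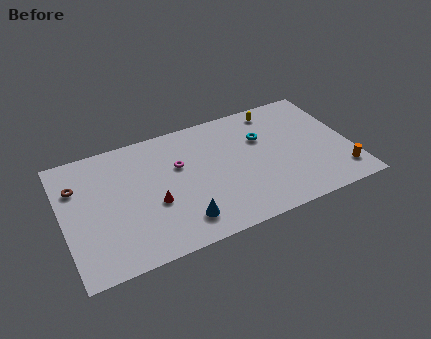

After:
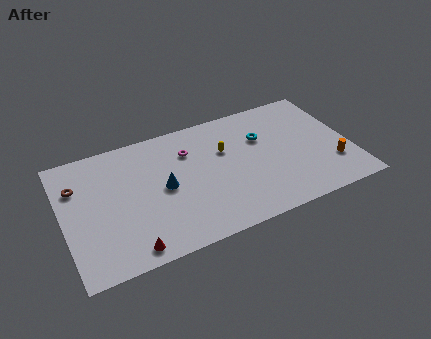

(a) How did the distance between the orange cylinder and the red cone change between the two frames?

+1.3

Before: roughly 11.7 units apart; after: 13.0. That's 1.3 units further apart.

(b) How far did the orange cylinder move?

1.0

The orange cylinder was near (17.0, 1.9) before and (16.6, 2.8) after, so it travelled √(0.4² + 0.9²) ≈ 1.0 units.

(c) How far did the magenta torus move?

1.1

From (7.3, 6.3) to (8.0, 7.2), the magenta torus covered √(0.7² + 0.9²) ≈ 1.1 units.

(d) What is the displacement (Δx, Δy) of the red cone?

(-1.8, -2.8)

The red cone started near (5.5, 3.9) and ended near (3.7, 1.1).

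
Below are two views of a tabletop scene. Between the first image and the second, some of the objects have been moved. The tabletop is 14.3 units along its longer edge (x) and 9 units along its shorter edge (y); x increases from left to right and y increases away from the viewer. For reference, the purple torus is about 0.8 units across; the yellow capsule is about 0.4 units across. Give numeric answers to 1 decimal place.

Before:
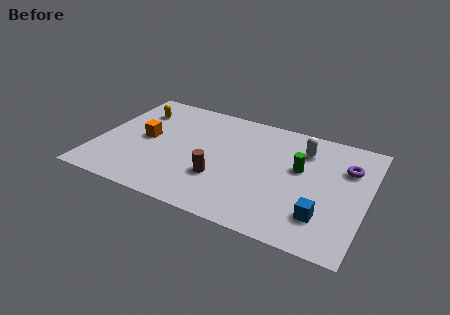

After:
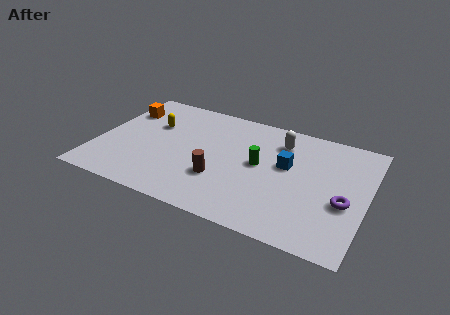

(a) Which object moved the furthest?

the blue cube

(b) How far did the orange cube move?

2.5

From (2.5, 4.6) to (1.0, 6.6), the orange cube covered √(1.5² + 2.0²) ≈ 2.5 units.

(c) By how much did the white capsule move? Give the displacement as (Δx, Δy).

(-1.2, 0.1)

From the two frames, the white capsule sits at roughly (10.7, 6.9) before and (9.5, 7.0) after.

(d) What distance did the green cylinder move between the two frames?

2.2

The green cylinder moved from about (10.7, 5.3) to (8.6, 4.8), a distance of √(2.1² + 0.5²) ≈ 2.2.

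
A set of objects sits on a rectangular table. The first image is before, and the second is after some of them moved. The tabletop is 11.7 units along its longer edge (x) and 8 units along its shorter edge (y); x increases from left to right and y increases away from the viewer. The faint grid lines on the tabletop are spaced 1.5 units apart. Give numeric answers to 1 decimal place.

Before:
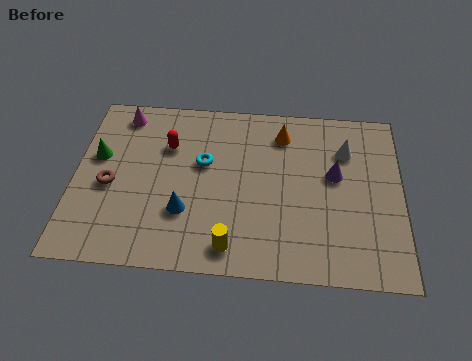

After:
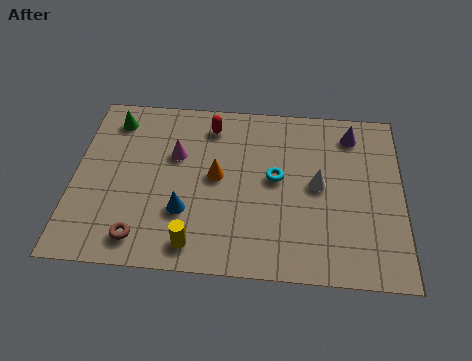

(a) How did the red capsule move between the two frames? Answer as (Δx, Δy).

(1.5, 1.1)

From the two frames, the red capsule sits at roughly (3.3, 5.5) before and (4.8, 6.6) after.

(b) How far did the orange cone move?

3.2

The orange cone moved from about (7.4, 6.4) to (5.1, 4.2), a distance of √(2.3² + 2.2²) ≈ 3.2.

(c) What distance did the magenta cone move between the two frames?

2.7

The magenta cone moved from about (1.6, 6.9) to (3.6, 5.1), a distance of √(2.0² + 1.8²) ≈ 2.7.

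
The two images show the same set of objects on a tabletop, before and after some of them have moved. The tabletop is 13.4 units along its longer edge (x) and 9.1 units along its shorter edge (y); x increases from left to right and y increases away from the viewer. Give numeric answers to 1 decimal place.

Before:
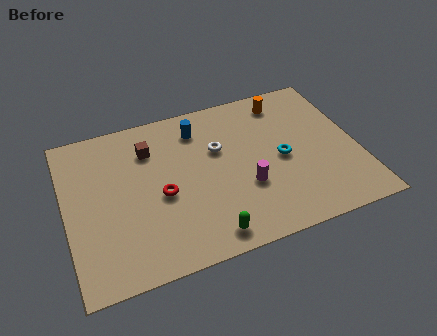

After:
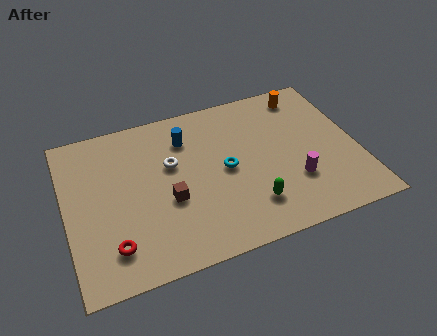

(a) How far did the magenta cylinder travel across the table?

2.2

The magenta cylinder was near (8.1, 3.2) before and (10.3, 2.8) after, so it travelled √(2.2² + 0.4²) ≈ 2.2 units.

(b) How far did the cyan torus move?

2.6

From (9.9, 4.3) to (7.3, 4.5), the cyan torus covered √(2.6² + 0.2²) ≈ 2.6 units.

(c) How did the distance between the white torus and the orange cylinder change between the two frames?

+3.1

They were about 3.8 units apart before and 6.9 after — 3.1 units further apart.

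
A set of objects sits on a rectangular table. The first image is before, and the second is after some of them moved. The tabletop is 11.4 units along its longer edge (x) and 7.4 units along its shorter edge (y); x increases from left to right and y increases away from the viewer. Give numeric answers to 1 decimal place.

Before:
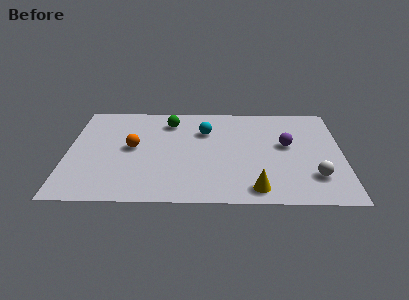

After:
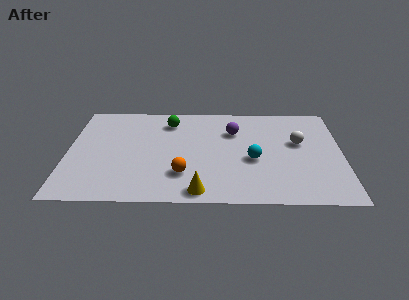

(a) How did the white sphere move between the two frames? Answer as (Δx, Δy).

(-0.6, 2.5)

The white sphere was at about (10.2, 1.9) and moved to about (9.6, 4.4).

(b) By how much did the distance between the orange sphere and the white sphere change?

-2.4

They were about 7.8 units apart before and 5.4 after — 2.4 units closer together.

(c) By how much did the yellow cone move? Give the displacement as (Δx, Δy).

(-2.3, -0.2)

The yellow cone was at about (7.8, 1.0) and moved to about (5.5, 0.8).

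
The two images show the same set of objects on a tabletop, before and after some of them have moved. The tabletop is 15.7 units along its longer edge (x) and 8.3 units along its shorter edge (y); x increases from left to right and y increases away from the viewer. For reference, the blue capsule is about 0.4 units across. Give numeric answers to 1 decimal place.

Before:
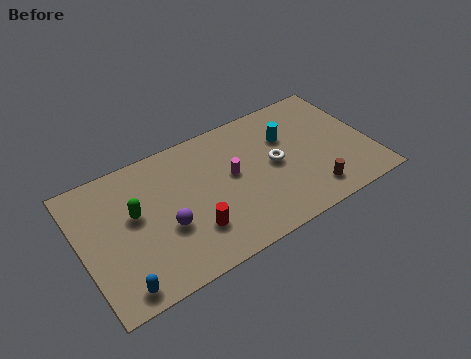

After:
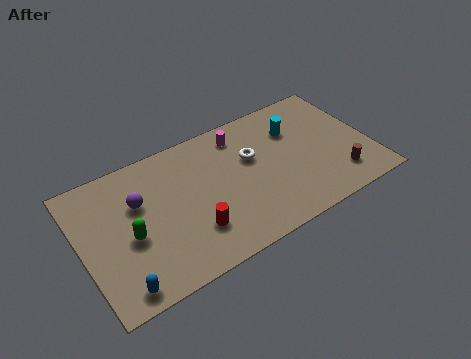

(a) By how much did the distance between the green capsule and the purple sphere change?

-0.3

They were about 2.2 units apart before and 1.9 after — 0.3 units closer together.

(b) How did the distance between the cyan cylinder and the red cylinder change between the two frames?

+0.6

The distance was about 6.6 in the first image and 7.2 in the second, so they moved 0.6 units further apart.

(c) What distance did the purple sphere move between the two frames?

2.5

The purple sphere moved from about (4.4, 3.2) to (3.2, 5.4), a distance of √(1.2² + 2.2²) ≈ 2.5.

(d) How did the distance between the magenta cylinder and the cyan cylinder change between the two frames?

-0.3

The distance was about 3.4 in the first image and 3.1 in the second, so they moved 0.3 units closer together.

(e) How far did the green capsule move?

1.3

The green capsule was near (2.9, 4.8) before and (2.5, 3.6) after, so it travelled √(0.4² + 1.2²) ≈ 1.3 units.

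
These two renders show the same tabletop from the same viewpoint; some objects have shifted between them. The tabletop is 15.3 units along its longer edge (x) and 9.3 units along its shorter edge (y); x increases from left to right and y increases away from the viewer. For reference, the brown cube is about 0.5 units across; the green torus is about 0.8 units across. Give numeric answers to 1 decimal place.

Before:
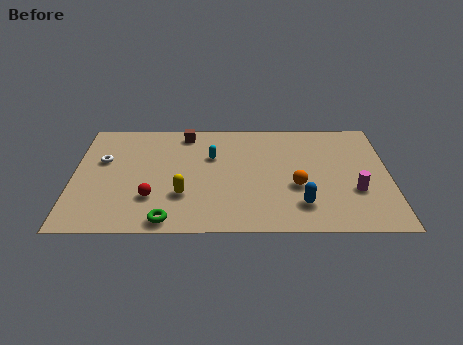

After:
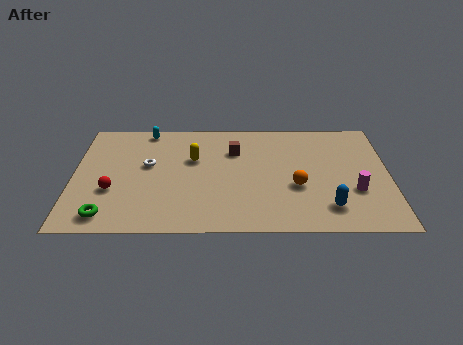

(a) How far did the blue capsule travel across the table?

1.3

From (11.0, 2.1) to (12.3, 1.9), the blue capsule covered √(1.3² + 0.2²) ≈ 1.3 units.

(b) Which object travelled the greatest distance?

the cyan capsule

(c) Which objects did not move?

the orange sphere and the magenta cylinder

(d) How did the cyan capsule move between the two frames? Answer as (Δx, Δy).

(-3.2, 2.3)

The cyan capsule started near (6.7, 6.1) and ended near (3.5, 8.4).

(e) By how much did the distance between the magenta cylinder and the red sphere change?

+1.9

They were about 9.8 units apart before and 11.7 after — 1.9 units further apart.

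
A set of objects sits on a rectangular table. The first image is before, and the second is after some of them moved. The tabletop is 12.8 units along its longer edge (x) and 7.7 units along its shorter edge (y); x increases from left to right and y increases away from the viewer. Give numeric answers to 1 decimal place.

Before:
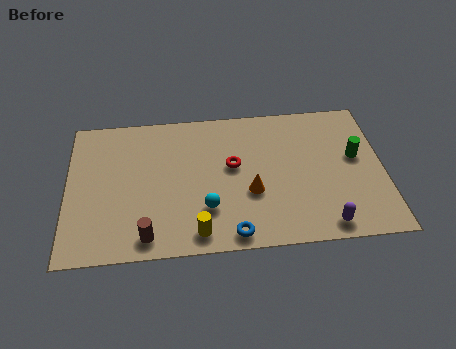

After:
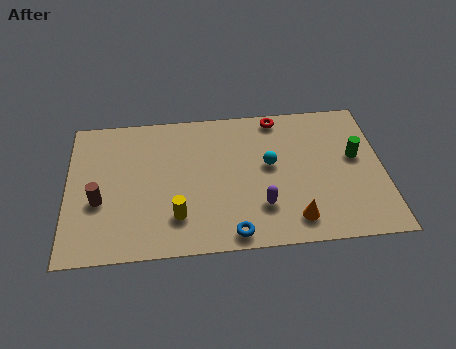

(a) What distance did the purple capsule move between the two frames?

2.8

From (10.3, 0.9) to (7.8, 2.1), the purple capsule covered √(2.5² + 1.2²) ≈ 2.8 units.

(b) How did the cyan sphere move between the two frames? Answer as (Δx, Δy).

(2.6, 2.1)

From the two frames, the cyan sphere sits at roughly (5.6, 2.2) before and (8.2, 4.3) after.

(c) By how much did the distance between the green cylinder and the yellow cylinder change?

+0.4

They were about 7.3 units apart before and 7.7 after — 0.4 units further apart.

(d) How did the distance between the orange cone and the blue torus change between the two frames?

+0.3

They were about 2.2 units apart before and 2.5 after — 0.3 units further apart.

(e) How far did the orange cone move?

2.3

The orange cone moved from about (7.4, 2.9) to (9.1, 1.3), a distance of √(1.7² + 1.6²) ≈ 2.3.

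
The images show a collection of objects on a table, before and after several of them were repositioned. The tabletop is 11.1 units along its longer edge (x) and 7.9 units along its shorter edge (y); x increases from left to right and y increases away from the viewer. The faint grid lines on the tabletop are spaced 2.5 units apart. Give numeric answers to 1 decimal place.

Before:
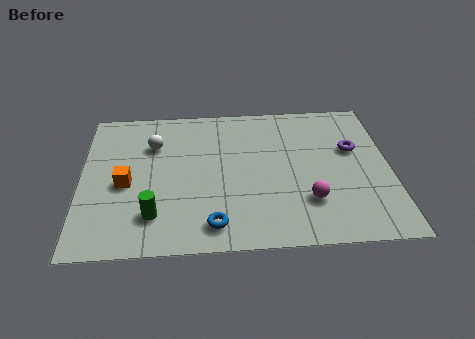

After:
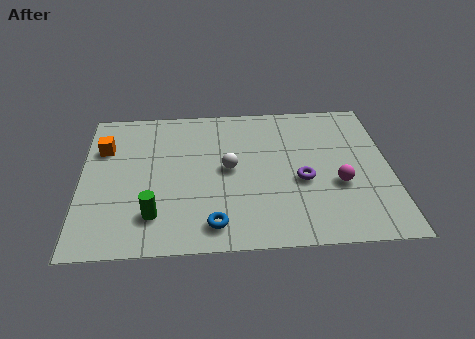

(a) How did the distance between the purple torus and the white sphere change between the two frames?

-4.5

They were about 7.2 units apart before and 2.7 after — 4.5 units closer together.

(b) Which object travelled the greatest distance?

the white sphere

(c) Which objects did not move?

the blue torus and the green cylinder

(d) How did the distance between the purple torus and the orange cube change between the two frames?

-0.9

Before: roughly 8.3 units apart; after: 7.4. That's 0.9 units closer together.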